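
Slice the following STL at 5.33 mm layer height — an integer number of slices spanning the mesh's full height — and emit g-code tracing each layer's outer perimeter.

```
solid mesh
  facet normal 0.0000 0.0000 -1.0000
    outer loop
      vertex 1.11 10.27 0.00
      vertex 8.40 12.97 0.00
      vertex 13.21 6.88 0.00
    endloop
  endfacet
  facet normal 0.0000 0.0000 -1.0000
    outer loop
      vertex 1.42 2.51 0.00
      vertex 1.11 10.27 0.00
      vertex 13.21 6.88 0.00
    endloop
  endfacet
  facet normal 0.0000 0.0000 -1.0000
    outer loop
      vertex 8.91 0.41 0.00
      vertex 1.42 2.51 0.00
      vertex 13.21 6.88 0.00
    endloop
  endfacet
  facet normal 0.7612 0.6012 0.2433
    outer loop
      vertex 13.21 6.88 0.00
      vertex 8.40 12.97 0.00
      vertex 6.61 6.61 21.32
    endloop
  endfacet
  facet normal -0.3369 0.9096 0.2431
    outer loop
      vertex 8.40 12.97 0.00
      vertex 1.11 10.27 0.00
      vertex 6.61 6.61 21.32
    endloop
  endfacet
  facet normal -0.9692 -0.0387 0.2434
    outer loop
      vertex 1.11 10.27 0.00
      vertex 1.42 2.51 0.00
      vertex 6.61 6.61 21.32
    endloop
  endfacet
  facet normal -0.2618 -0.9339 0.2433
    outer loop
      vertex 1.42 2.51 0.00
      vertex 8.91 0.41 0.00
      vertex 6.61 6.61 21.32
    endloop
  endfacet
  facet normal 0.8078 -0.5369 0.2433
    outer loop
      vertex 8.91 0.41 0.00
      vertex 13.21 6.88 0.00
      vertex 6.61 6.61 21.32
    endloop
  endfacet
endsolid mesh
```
; perimeter-only toolpath
G21 ; units = mm
G90 ; absolute positioning
G28 ; home
; layer 1
G0 Z5.33
G0 X11.56 Y6.81
G1 X7.95 Y11.38
G1 X2.49 Y9.36
G1 X2.72 Y3.54
G1 X8.34 Y1.96
G1 X11.56 Y6.81
; layer 2
G0 Z10.66
G0 X9.91 Y6.75
G1 X7.51 Y9.79
G1 X3.86 Y8.44
G1 X4.02 Y4.56
G1 X7.76 Y3.51
G1 X9.91 Y6.75
; layer 3
G0 Z15.99
G0 X8.26 Y6.68
G1 X7.06 Y8.20
G1 X5.24 Y7.53
G1 X5.31 Y5.59
G1 X7.19 Y5.06
G1 X8.26 Y6.68
M2 ; end

The solid is a regular 5-sided pyramid, base circumscribed radius ≈ 6.61 mm, apex at z ≈ 21.3 mm. Slicing at Δz = 5.33 mm — 4 equal slices spanning the solid's height, so layer i sits at z = i·h/4 — gives 3 non-empty perimeters. Each is a 5-segment closed polygon; G0 lifts to the layer z and rapids to the start vertex, then G1 traces the edges. The cross-section shrinks linearly with z (the slice at the apex is degenerate and omitted).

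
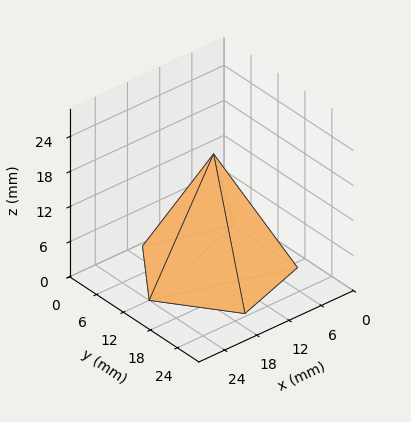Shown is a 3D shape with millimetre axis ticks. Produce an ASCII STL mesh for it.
Reading the render: the shape is a regular 5-sided pyramid, base circumscribed radius ≈ 12 mm, apex at z ≈ 20 mm (dimensions read to the nearest mm from the axis ticks). For the STL, each face is triangulated and given an outward normal.

solid part
  facet normal 0.0000 0.0000 -1.0000
    outer loop
      vertex 2.3 19.1 0.0
      vertex 15.7 23.4 0.0
      vertex 24.0 12.0 0.0
    endloop
  endfacet
  facet normal 0.0000 0.0000 -1.0000
    outer loop
      vertex 2.3 4.9 0.0
      vertex 2.3 19.1 0.0
      vertex 24.0 12.0 0.0
    endloop
  endfacet
  facet normal 0.0000 0.0000 -1.0000
    outer loop
      vertex 15.7 0.6 0.0
      vertex 2.3 4.9 0.0
      vertex 24.0 12.0 0.0
    endloop
  endfacet
  facet normal 0.7274 0.5296 0.4364
    outer loop
      vertex 24.0 12.0 0.0
      vertex 15.7 23.4 0.0
      vertex 12.0 12.0 20.0
    endloop
  endfacet
  facet normal -0.2748 0.8563 0.4373
    outer loop
      vertex 15.7 23.4 0.0
      vertex 2.3 19.1 0.0
      vertex 12.0 12.0 20.0
    endloop
  endfacet
  facet normal -0.8998 0.0000 0.4364
    outer loop
      vertex 2.3 19.1 0.0
      vertex 2.3 4.9 0.0
      vertex 12.0 12.0 20.0
    endloop
  endfacet
  facet normal -0.2748 -0.8563 0.4373
    outer loop
      vertex 2.3 4.9 0.0
      vertex 15.7 0.6 0.0
      vertex 12.0 12.0 20.0
    endloop
  endfacet
  facet normal 0.7274 -0.5296 0.4364
    outer loop
      vertex 15.7 0.6 0.0
      vertex 24.0 12.0 0.0
      vertex 12.0 12.0 20.0
    endloop
  endfacet
endsolid part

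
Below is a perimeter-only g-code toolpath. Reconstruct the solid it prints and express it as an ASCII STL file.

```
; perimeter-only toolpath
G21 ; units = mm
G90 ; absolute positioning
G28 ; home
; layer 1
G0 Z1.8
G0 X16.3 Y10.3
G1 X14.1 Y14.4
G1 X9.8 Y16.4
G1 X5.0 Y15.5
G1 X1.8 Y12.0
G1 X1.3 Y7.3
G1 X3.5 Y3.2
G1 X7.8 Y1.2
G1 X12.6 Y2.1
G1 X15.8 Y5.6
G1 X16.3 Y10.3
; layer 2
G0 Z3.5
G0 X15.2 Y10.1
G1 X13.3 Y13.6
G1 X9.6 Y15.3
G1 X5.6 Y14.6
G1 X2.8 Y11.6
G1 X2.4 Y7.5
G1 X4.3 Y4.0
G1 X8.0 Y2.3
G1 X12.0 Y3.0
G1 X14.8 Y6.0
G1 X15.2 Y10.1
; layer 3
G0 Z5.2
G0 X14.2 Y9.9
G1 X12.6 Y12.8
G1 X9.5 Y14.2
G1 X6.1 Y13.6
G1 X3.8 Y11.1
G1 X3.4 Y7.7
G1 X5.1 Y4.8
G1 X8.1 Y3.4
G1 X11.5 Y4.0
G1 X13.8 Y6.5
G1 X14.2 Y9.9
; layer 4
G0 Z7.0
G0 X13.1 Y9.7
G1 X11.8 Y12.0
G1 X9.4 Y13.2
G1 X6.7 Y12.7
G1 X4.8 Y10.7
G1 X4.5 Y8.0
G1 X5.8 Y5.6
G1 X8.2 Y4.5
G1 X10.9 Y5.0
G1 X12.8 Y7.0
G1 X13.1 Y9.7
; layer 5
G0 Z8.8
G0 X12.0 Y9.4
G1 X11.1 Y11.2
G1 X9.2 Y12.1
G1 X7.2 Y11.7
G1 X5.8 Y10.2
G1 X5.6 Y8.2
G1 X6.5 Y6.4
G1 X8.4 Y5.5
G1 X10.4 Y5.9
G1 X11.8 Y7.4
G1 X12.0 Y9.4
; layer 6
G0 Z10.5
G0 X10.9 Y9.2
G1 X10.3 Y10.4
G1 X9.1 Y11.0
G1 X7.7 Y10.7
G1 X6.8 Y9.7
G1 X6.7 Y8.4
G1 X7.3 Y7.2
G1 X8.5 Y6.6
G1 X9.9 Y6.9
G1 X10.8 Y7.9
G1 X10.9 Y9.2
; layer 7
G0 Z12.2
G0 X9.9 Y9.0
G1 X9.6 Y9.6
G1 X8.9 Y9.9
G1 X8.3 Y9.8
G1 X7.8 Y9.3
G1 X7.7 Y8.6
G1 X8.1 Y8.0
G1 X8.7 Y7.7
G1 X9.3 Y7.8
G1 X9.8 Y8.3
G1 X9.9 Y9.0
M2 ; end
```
solid part
  facet normal 0.0000 0.0000 -1.0000
    outer loop
      vertex 9.9 17.5 0.0
      vertex 14.8 15.2 0.0
      vertex 17.4 10.5 0.0
    endloop
  endfacet
  facet normal 0.0000 0.0000 -1.0000
    outer loop
      vertex 4.5 16.5 0.0
      vertex 9.9 17.5 0.0
      vertex 17.4 10.5 0.0
    endloop
  endfacet
  facet normal 0.0000 0.0000 -1.0000
    outer loop
      vertex 0.8 12.5 0.0
      vertex 4.5 16.5 0.0
      vertex 17.4 10.5 0.0
    endloop
  endfacet
  facet normal 0.0000 0.0000 -1.0000
    outer loop
      vertex 0.2 7.1 0.0
      vertex 0.8 12.5 0.0
      vertex 17.4 10.5 0.0
    endloop
  endfacet
  facet normal 0.0000 0.0000 -1.0000
    outer loop
      vertex 2.8 2.4 0.0
      vertex 0.2 7.1 0.0
      vertex 17.4 10.5 0.0
    endloop
  endfacet
  facet normal 0.0000 0.0000 -1.0000
    outer loop
      vertex 7.7 0.1 0.0
      vertex 2.8 2.4 0.0
      vertex 17.4 10.5 0.0
    endloop
  endfacet
  facet normal 0.0000 0.0000 -1.0000
    outer loop
      vertex 13.1 1.1 0.0
      vertex 7.7 0.1 0.0
      vertex 17.4 10.5 0.0
    endloop
  endfacet
  facet normal 0.0000 0.0000 -1.0000
    outer loop
      vertex 16.8 5.1 0.0
      vertex 13.1 1.1 0.0
      vertex 17.4 10.5 0.0
    endloop
  endfacet
  facet normal 0.7516 0.4158 0.5122
    outer loop
      vertex 17.4 10.5 0.0
      vertex 14.8 15.2 0.0
      vertex 8.8 8.8 14.0
    endloop
  endfacet
  facet normal 0.3650 0.7776 0.5119
    outer loop
      vertex 14.8 15.2 0.0
      vertex 9.9 17.5 0.0
      vertex 8.8 8.8 14.0
    endloop
  endfacet
  facet normal -0.1564 0.8444 0.5124
    outer loop
      vertex 9.9 17.5 0.0
      vertex 4.5 16.5 0.0
      vertex 8.8 8.8 14.0
    endloop
  endfacet
  facet normal -0.6298 0.5825 0.5138
    outer loop
      vertex 4.5 16.5 0.0
      vertex 0.8 12.5 0.0
      vertex 8.8 8.8 14.0
    endloop
  endfacet
  facet normal -0.8533 0.0948 0.5127
    outer loop
      vertex 0.8 12.5 0.0
      vertex 0.2 7.1 0.0
      vertex 8.8 8.8 14.0
    endloop
  endfacet
  facet normal -0.7516 -0.4158 0.5122
    outer loop
      vertex 0.2 7.1 0.0
      vertex 2.8 2.4 0.0
      vertex 8.8 8.8 14.0
    endloop
  endfacet
  facet normal -0.3650 -0.7776 0.5119
    outer loop
      vertex 2.8 2.4 0.0
      vertex 7.7 0.1 0.0
      vertex 8.8 8.8 14.0
    endloop
  endfacet
  facet normal 0.1564 -0.8444 0.5124
    outer loop
      vertex 7.7 0.1 0.0
      vertex 13.1 1.1 0.0
      vertex 8.8 8.8 14.0
    endloop
  endfacet
  facet normal 0.6298 -0.5825 0.5138
    outer loop
      vertex 13.1 1.1 0.0
      vertex 16.8 5.1 0.0
      vertex 8.8 8.8 14.0
    endloop
  endfacet
  facet normal 0.8533 -0.0948 0.5127
    outer loop
      vertex 16.8 5.1 0.0
      vertex 17.4 10.5 0.0
      vertex 8.8 8.8 14.0
    endloop
  endfacet
endsolid part

The G0 Z moves step by Δz≈1.8 mm. The G1 loops shrink linearly with z, so the solid tapers from its base footprint up to z≈14. Closing with a flat bottom cap and the tapered top and triangulating gives 18 facets — a regular 10-sided pyramid, base circumscribed radius ≈ 8.8 mm, apex at z ≈ 14 mm.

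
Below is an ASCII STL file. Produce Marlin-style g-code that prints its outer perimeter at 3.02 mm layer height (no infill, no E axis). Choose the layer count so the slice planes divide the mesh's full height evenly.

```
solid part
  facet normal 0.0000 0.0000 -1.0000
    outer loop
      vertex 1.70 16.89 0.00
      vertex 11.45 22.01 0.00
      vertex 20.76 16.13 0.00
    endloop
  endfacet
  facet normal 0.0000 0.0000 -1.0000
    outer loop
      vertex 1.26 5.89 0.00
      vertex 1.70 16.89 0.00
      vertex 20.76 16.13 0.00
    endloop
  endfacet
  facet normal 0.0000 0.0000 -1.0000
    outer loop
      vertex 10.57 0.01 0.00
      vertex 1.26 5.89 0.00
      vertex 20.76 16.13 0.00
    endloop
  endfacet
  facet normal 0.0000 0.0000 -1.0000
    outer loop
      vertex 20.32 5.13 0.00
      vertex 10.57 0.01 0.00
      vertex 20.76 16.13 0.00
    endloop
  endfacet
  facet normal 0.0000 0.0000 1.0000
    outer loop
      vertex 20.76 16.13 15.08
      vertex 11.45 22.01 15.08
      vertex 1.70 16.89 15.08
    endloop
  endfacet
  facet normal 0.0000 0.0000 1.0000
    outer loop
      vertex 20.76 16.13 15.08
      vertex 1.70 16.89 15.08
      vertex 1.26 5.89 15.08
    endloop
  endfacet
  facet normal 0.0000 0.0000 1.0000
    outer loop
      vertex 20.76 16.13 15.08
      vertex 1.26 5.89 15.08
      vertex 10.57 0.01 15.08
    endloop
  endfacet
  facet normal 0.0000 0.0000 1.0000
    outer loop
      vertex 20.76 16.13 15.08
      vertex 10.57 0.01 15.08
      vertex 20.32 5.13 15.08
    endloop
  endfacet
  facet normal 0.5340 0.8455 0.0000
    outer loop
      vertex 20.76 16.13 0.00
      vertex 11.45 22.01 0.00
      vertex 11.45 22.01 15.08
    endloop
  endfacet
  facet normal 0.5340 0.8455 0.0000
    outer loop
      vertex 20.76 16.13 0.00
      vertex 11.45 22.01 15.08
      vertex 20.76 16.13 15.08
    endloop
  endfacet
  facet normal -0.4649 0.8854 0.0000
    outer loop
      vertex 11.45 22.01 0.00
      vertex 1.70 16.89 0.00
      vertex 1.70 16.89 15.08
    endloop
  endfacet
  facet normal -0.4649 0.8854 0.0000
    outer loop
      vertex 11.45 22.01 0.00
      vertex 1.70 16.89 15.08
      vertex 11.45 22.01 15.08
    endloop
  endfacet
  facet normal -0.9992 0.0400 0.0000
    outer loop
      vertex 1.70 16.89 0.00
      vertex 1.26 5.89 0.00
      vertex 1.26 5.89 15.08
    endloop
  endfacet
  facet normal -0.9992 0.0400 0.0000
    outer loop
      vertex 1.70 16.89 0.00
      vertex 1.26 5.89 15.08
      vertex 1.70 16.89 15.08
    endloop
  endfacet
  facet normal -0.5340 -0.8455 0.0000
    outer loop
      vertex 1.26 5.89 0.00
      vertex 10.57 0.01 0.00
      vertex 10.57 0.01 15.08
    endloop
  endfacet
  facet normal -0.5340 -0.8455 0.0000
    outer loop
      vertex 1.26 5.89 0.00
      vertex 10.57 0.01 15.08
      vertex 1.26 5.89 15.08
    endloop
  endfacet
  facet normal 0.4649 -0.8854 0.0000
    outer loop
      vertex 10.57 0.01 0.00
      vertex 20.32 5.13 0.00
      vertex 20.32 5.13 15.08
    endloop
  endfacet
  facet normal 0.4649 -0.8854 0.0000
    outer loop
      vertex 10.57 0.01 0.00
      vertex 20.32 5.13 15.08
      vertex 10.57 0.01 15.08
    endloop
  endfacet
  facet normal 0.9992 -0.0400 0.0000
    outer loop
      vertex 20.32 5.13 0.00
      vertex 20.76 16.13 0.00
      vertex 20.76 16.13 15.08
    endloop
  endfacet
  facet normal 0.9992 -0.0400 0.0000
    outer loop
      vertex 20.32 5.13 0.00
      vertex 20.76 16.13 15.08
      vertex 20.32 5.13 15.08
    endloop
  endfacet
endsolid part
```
; perimeter-only toolpath
G21 ; units = mm
G90 ; absolute positioning
G28 ; home
; layer 1
G0 Z3.02
G0 X20.76 Y16.13
G1 X11.45 Y22.01
G1 X1.70 Y16.89
G1 X1.26 Y5.89
G1 X10.57 Y0.01
G1 X20.32 Y5.13
G1 X20.76 Y16.13
; layer 2
G0 Z6.03
G0 X20.76 Y16.13
G1 X11.45 Y22.01
G1 X1.70 Y16.89
G1 X1.26 Y5.89
G1 X10.57 Y0.01
G1 X20.32 Y5.13
G1 X20.76 Y16.13
; layer 3
G0 Z9.05
G0 X20.76 Y16.13
G1 X11.45 Y22.01
G1 X1.70 Y16.89
G1 X1.26 Y5.89
G1 X10.57 Y0.01
G1 X20.32 Y5.13
G1 X20.76 Y16.13
; layer 4
G0 Z12.06
G0 X20.76 Y16.13
G1 X11.45 Y22.01
G1 X1.70 Y16.89
G1 X1.26 Y5.89
G1 X10.57 Y0.01
G1 X20.32 Y5.13
G1 X20.76 Y16.13
; layer 5
G0 Z15.08
G0 X20.76 Y16.13
G1 X11.45 Y22.01
G1 X1.70 Y16.89
G1 X1.26 Y5.89
G1 X10.57 Y0.01
G1 X20.32 Y5.13
G1 X20.76 Y16.13
M2 ; end

The solid is a regular 6-sided prism (a cylinder approximated with 6 flat sides), circumscribed radius ≈ 11 mm, height ≈ 15.1 mm. Slicing at Δz = 3.02 mm — 5 equal slices spanning the solid's height, so layer i sits at z = i·h/5 — gives 5 non-empty perimeters. Each is a 6-segment closed polygon; G0 lifts to the layer z and rapids to the start vertex, then G1 traces the edges.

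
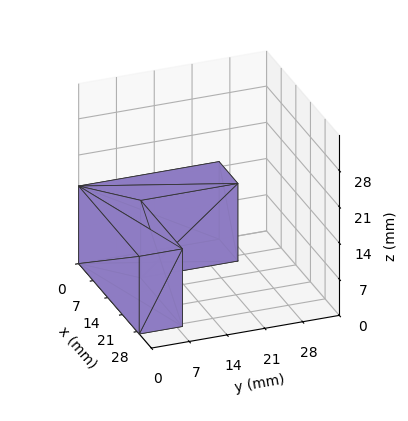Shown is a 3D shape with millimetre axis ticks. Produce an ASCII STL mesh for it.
Reading the render: the shape is an L-shaped prism: outer 29 × 26 mm, arm thicknesses ≈ 8 mm (horizontal) and 9 mm (vertical), extruded 15 mm in z (dimensions read to the nearest mm from the axis ticks). For the STL, each face is triangulated and given an outward normal.

solid part
  facet normal 0.0000 0.0000 -1.0000
    outer loop
      vertex 29.0 8.0 0.0
      vertex 29.0 0.0 0.0
      vertex 0.0 0.0 0.0
    endloop
  endfacet
  facet normal 0.0000 0.0000 -1.0000
    outer loop
      vertex 9.0 8.0 0.0
      vertex 29.0 8.0 0.0
      vertex 0.0 0.0 0.0
    endloop
  endfacet
  facet normal 0.0000 0.0000 -1.0000
    outer loop
      vertex 9.0 26.0 0.0
      vertex 9.0 8.0 0.0
      vertex 0.0 0.0 0.0
    endloop
  endfacet
  facet normal 0.0000 0.0000 -1.0000
    outer loop
      vertex 0.0 26.0 0.0
      vertex 9.0 26.0 0.0
      vertex 0.0 0.0 0.0
    endloop
  endfacet
  facet normal 0.0000 0.0000 1.0000
    outer loop
      vertex 0.0 0.0 15.0
      vertex 29.0 0.0 15.0
      vertex 29.0 8.0 15.0
    endloop
  endfacet
  facet normal 0.0000 0.0000 1.0000
    outer loop
      vertex 0.0 0.0 15.0
      vertex 29.0 8.0 15.0
      vertex 9.0 8.0 15.0
    endloop
  endfacet
  facet normal 0.0000 0.0000 1.0000
    outer loop
      vertex 0.0 0.0 15.0
      vertex 9.0 8.0 15.0
      vertex 9.0 26.0 15.0
    endloop
  endfacet
  facet normal 0.0000 0.0000 1.0000
    outer loop
      vertex 0.0 0.0 15.0
      vertex 9.0 26.0 15.0
      vertex 0.0 26.0 15.0
    endloop
  endfacet
  facet normal 0.0000 -1.0000 0.0000
    outer loop
      vertex 0.0 0.0 0.0
      vertex 29.0 0.0 0.0
      vertex 29.0 0.0 15.0
    endloop
  endfacet
  facet normal 0.0000 -1.0000 0.0000
    outer loop
      vertex 0.0 0.0 0.0
      vertex 29.0 0.0 15.0
      vertex 0.0 0.0 15.0
    endloop
  endfacet
  facet normal 1.0000 0.0000 0.0000
    outer loop
      vertex 29.0 0.0 0.0
      vertex 29.0 8.0 0.0
      vertex 29.0 8.0 15.0
    endloop
  endfacet
  facet normal 1.0000 0.0000 0.0000
    outer loop
      vertex 29.0 0.0 0.0
      vertex 29.0 8.0 15.0
      vertex 29.0 0.0 15.0
    endloop
  endfacet
  facet normal 0.0000 1.0000 0.0000
    outer loop
      vertex 29.0 8.0 0.0
      vertex 9.0 8.0 0.0
      vertex 9.0 8.0 15.0
    endloop
  endfacet
  facet normal 0.0000 1.0000 0.0000
    outer loop
      vertex 29.0 8.0 0.0
      vertex 9.0 8.0 15.0
      vertex 29.0 8.0 15.0
    endloop
  endfacet
  facet normal 1.0000 0.0000 0.0000
    outer loop
      vertex 9.0 8.0 0.0
      vertex 9.0 26.0 0.0
      vertex 9.0 26.0 15.0
    endloop
  endfacet
  facet normal 1.0000 0.0000 0.0000
    outer loop
      vertex 9.0 8.0 0.0
      vertex 9.0 26.0 15.0
      vertex 9.0 8.0 15.0
    endloop
  endfacet
  facet normal 0.0000 1.0000 0.0000
    outer loop
      vertex 9.0 26.0 0.0
      vertex 0.0 26.0 0.0
      vertex 0.0 26.0 15.0
    endloop
  endfacet
  facet normal 0.0000 1.0000 0.0000
    outer loop
      vertex 9.0 26.0 0.0
      vertex 0.0 26.0 15.0
      vertex 9.0 26.0 15.0
    endloop
  endfacet
  facet normal -1.0000 0.0000 0.0000
    outer loop
      vertex 0.0 26.0 0.0
      vertex 0.0 0.0 0.0
      vertex 0.0 0.0 15.0
    endloop
  endfacet
  facet normal -1.0000 0.0000 0.0000
    outer loop
      vertex 0.0 26.0 0.0
      vertex 0.0 0.0 15.0
      vertex 0.0 26.0 15.0
    endloop
  endfacet
endsolid part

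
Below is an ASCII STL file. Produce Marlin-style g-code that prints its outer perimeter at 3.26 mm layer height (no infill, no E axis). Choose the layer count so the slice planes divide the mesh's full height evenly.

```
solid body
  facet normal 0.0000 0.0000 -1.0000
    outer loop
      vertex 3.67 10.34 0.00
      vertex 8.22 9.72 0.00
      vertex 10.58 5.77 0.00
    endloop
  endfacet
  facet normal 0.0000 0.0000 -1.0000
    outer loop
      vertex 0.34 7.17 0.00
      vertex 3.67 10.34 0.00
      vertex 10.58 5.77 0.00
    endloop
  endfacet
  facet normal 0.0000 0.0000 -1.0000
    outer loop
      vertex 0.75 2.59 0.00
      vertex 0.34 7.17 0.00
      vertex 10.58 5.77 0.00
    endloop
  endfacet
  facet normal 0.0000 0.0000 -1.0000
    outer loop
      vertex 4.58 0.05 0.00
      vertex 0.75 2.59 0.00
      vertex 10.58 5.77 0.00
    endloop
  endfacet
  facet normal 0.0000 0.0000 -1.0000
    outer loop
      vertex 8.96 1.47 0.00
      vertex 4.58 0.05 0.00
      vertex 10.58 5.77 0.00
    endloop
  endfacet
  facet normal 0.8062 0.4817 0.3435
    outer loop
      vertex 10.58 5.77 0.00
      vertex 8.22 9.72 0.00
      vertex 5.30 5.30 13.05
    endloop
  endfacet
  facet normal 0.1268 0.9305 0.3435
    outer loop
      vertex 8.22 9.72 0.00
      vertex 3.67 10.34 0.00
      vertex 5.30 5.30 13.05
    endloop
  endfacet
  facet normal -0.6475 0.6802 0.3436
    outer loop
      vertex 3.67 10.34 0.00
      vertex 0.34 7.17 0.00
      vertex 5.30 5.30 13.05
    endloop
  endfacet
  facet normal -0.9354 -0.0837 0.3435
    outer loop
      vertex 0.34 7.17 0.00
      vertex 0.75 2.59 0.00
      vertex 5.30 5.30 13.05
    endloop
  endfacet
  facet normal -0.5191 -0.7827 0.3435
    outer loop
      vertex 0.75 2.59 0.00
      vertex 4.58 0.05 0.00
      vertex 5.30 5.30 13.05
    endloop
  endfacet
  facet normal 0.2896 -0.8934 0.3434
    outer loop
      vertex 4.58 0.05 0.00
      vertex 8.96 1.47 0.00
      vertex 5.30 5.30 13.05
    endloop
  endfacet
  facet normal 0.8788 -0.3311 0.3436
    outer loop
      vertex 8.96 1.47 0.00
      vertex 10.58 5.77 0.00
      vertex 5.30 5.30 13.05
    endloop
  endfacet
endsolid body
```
; perimeter-only toolpath
G21 ; units = mm
G90 ; absolute positioning
G28 ; home
; layer 1
G0 Z3.26
G0 X9.26 Y5.65
G1 X7.49 Y8.62
G1 X4.08 Y9.08
G1 X1.58 Y6.70
G1 X1.89 Y3.27
G1 X4.76 Y1.36
G1 X8.04 Y2.43
G1 X9.26 Y5.65
; layer 2
G0 Z6.53
G0 X7.94 Y5.54
G1 X6.76 Y7.51
G1 X4.48 Y7.82
G1 X2.82 Y6.23
G1 X3.02 Y3.94
G1 X4.94 Y2.67
G1 X7.13 Y3.38
G1 X7.94 Y5.54
; layer 3
G0 Z9.79
G0 X6.62 Y5.42
G1 X6.03 Y6.40
G1 X4.89 Y6.56
G1 X4.06 Y5.77
G1 X4.16 Y4.62
G1 X5.12 Y3.99
G1 X6.21 Y4.34
G1 X6.62 Y5.42
M2 ; end

The solid is a regular 7-sided pyramid, base circumscribed radius ≈ 5.3 mm, apex at z ≈ 13.1 mm. Slicing at Δz = 3.26 mm — 4 equal slices spanning the solid's height, so layer i sits at z = i·h/4 — gives 3 non-empty perimeters. Each is a 7-segment closed polygon; G0 lifts to the layer z and rapids to the start vertex, then G1 traces the edges. The cross-section shrinks linearly with z (the slice at the apex is degenerate and omitted).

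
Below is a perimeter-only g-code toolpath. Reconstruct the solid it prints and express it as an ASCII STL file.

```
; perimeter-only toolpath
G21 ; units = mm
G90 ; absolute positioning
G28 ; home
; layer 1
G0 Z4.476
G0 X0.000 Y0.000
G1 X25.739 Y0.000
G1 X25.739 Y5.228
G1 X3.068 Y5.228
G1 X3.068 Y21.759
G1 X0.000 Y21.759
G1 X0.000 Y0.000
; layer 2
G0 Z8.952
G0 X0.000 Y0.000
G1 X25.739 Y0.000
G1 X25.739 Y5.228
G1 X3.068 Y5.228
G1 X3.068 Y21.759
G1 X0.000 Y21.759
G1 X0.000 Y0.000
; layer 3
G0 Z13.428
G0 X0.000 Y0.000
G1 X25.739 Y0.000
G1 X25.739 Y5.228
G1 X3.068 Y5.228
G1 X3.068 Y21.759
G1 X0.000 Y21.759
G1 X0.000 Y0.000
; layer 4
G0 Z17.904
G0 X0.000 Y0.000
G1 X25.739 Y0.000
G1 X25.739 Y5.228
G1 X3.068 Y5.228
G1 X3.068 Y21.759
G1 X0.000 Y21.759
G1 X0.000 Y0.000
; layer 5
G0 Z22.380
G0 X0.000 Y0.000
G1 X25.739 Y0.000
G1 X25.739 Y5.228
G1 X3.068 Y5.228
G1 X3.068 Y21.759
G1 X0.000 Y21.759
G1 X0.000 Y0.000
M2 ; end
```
solid part
  facet normal 0.0000 0.0000 -1.0000
    outer loop
      vertex 25.739 5.228 0.000
      vertex 25.739 0.000 0.000
      vertex 0.000 0.000 0.000
    endloop
  endfacet
  facet normal 0.0000 0.0000 -1.0000
    outer loop
      vertex 3.068 5.228 0.000
      vertex 25.739 5.228 0.000
      vertex 0.000 0.000 0.000
    endloop
  endfacet
  facet normal 0.0000 0.0000 -1.0000
    outer loop
      vertex 3.068 21.759 0.000
      vertex 3.068 5.228 0.000
      vertex 0.000 0.000 0.000
    endloop
  endfacet
  facet normal 0.0000 0.0000 -1.0000
    outer loop
      vertex 0.000 21.759 0.000
      vertex 3.068 21.759 0.000
      vertex 0.000 0.000 0.000
    endloop
  endfacet
  facet normal 0.0000 0.0000 1.0000
    outer loop
      vertex 0.000 0.000 22.380
      vertex 25.739 0.000 22.380
      vertex 25.739 5.228 22.380
    endloop
  endfacet
  facet normal 0.0000 0.0000 1.0000
    outer loop
      vertex 0.000 0.000 22.380
      vertex 25.739 5.228 22.380
      vertex 3.068 5.228 22.380
    endloop
  endfacet
  facet normal 0.0000 0.0000 1.0000
    outer loop
      vertex 0.000 0.000 22.380
      vertex 3.068 5.228 22.380
      vertex 3.068 21.759 22.380
    endloop
  endfacet
  facet normal 0.0000 0.0000 1.0000
    outer loop
      vertex 0.000 0.000 22.380
      vertex 3.068 21.759 22.380
      vertex 0.000 21.759 22.380
    endloop
  endfacet
  facet normal 0.0000 -1.0000 0.0000
    outer loop
      vertex 0.000 0.000 0.000
      vertex 25.739 0.000 0.000
      vertex 25.739 0.000 22.380
    endloop
  endfacet
  facet normal 0.0000 -1.0000 0.0000
    outer loop
      vertex 0.000 0.000 0.000
      vertex 25.739 0.000 22.380
      vertex 0.000 0.000 22.380
    endloop
  endfacet
  facet normal 1.0000 0.0000 0.0000
    outer loop
      vertex 25.739 0.000 0.000
      vertex 25.739 5.228 0.000
      vertex 25.739 5.228 22.380
    endloop
  endfacet
  facet normal 1.0000 0.0000 0.0000
    outer loop
      vertex 25.739 0.000 0.000
      vertex 25.739 5.228 22.380
      vertex 25.739 0.000 22.380
    endloop
  endfacet
  facet normal 0.0000 1.0000 0.0000
    outer loop
      vertex 25.739 5.228 0.000
      vertex 3.068 5.228 0.000
      vertex 3.068 5.228 22.380
    endloop
  endfacet
  facet normal 0.0000 1.0000 0.0000
    outer loop
      vertex 25.739 5.228 0.000
      vertex 3.068 5.228 22.380
      vertex 25.739 5.228 22.380
    endloop
  endfacet
  facet normal 1.0000 0.0000 0.0000
    outer loop
      vertex 3.068 5.228 0.000
      vertex 3.068 21.759 0.000
      vertex 3.068 21.759 22.380
    endloop
  endfacet
  facet normal 1.0000 0.0000 0.0000
    outer loop
      vertex 3.068 5.228 0.000
      vertex 3.068 21.759 22.380
      vertex 3.068 5.228 22.380
    endloop
  endfacet
  facet normal 0.0000 1.0000 0.0000
    outer loop
      vertex 3.068 21.759 0.000
      vertex 0.000 21.759 0.000
      vertex 0.000 21.759 22.380
    endloop
  endfacet
  facet normal 0.0000 1.0000 0.0000
    outer loop
      vertex 3.068 21.759 0.000
      vertex 0.000 21.759 22.380
      vertex 3.068 21.759 22.380
    endloop
  endfacet
  facet normal -1.0000 0.0000 0.0000
    outer loop
      vertex 0.000 21.759 0.000
      vertex 0.000 0.000 0.000
      vertex 0.000 0.000 22.380
    endloop
  endfacet
  facet normal -1.0000 0.0000 0.0000
    outer loop
      vertex 0.000 21.759 0.000
      vertex 0.000 0.000 22.380
      vertex 0.000 21.759 22.380
    endloop
  endfacet
endsolid part

The G0 Z moves step by Δz≈4.476 mm. Every layer's G1 loop is the same polygon, so the solid is a straight extrusion of it from z=0 to z≈22.4. Closing with flat bottom and top caps and triangulating gives 20 facets — an L-shaped prism: outer 25.7 × 21.8 mm, arm thicknesses ≈ 5.23 mm (horizontal) and 3.07 mm (vertical), extruded 22.4 mm in z.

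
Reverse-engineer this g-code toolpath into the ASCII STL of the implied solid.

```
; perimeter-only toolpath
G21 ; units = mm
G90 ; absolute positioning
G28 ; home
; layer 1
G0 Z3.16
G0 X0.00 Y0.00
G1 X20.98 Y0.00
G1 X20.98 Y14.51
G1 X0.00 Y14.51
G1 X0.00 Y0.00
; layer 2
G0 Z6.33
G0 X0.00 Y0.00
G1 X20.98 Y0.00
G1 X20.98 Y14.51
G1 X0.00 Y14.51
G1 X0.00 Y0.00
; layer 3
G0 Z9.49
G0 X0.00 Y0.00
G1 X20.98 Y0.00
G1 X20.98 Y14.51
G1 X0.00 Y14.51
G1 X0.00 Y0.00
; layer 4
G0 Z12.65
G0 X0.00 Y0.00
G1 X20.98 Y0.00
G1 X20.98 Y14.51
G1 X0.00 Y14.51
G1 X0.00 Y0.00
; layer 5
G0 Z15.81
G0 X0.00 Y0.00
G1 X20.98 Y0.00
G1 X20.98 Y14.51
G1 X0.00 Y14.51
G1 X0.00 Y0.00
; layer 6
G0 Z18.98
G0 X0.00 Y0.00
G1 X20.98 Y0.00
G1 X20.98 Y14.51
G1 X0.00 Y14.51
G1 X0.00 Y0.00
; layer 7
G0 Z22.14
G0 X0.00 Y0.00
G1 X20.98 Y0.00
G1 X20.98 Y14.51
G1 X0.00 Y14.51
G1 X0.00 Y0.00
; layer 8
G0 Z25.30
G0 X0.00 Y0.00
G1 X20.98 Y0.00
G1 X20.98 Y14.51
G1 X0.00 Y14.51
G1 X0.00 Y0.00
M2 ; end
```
solid part
  facet normal 0.0000 0.0000 -1.0000
    outer loop
      vertex 20.98 14.51 0.00
      vertex 20.98 0.00 0.00
      vertex 0.00 0.00 0.00
    endloop
  endfacet
  facet normal 0.0000 0.0000 -1.0000
    outer loop
      vertex 0.00 14.51 0.00
      vertex 20.98 14.51 0.00
      vertex 0.00 0.00 0.00
    endloop
  endfacet
  facet normal 0.0000 0.0000 1.0000
    outer loop
      vertex 0.00 0.00 25.30
      vertex 20.98 0.00 25.30
      vertex 20.98 14.51 25.30
    endloop
  endfacet
  facet normal 0.0000 0.0000 1.0000
    outer loop
      vertex 0.00 0.00 25.30
      vertex 20.98 14.51 25.30
      vertex 0.00 14.51 25.30
    endloop
  endfacet
  facet normal 0.0000 -1.0000 0.0000
    outer loop
      vertex 0.00 0.00 0.00
      vertex 20.98 0.00 0.00
      vertex 20.98 0.00 25.30
    endloop
  endfacet
  facet normal 0.0000 -1.0000 0.0000
    outer loop
      vertex 0.00 0.00 0.00
      vertex 20.98 0.00 25.30
      vertex 0.00 0.00 25.30
    endloop
  endfacet
  facet normal 0.0000 1.0000 0.0000
    outer loop
      vertex 20.98 14.51 25.30
      vertex 20.98 14.51 0.00
      vertex 0.00 14.51 0.00
    endloop
  endfacet
  facet normal 0.0000 1.0000 0.0000
    outer loop
      vertex 0.00 14.51 25.30
      vertex 20.98 14.51 25.30
      vertex 0.00 14.51 0.00
    endloop
  endfacet
  facet normal -1.0000 0.0000 0.0000
    outer loop
      vertex 0.00 14.51 25.30
      vertex 0.00 14.51 0.00
      vertex 0.00 0.00 0.00
    endloop
  endfacet
  facet normal -1.0000 0.0000 0.0000
    outer loop
      vertex 0.00 0.00 25.30
      vertex 0.00 14.51 25.30
      vertex 0.00 0.00 0.00
    endloop
  endfacet
  facet normal 1.0000 0.0000 0.0000
    outer loop
      vertex 20.98 0.00 0.00
      vertex 20.98 14.51 0.00
      vertex 20.98 14.51 25.30
    endloop
  endfacet
  facet normal 1.0000 0.0000 0.0000
    outer loop
      vertex 20.98 0.00 0.00
      vertex 20.98 14.51 25.30
      vertex 20.98 0.00 25.30
    endloop
  endfacet
endsolid part

The G0 Z moves step by Δz≈3.16 mm. Every layer's G1 loop is the same polygon, so the solid is a straight extrusion of it from z=0 to z≈25.3. Closing with flat bottom and top caps and triangulating gives 12 facets — a rectangular box, roughly 21 × 14.5 mm footprint and 25.3 mm tall.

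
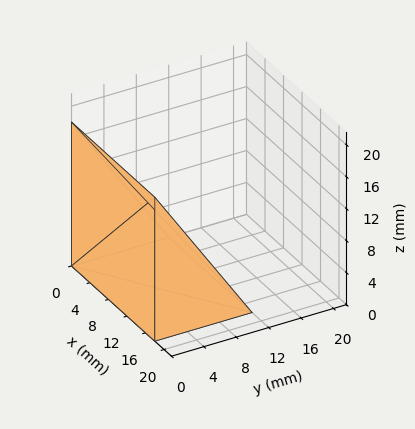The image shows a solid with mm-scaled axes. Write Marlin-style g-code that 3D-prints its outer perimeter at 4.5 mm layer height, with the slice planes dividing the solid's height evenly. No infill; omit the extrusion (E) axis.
Reading the render: the shape is a wedge (ramp): 18 × 12 mm base, rising to 18 mm along the y=0 edge and sloping linearly to z=0 at y=12 (dimensions read to the nearest mm from the axis ticks). For the g-code, the solid's height is divided into equal slices at the stated Δz and each level perimeter traced with G1 moves after a G0 lift.

; perimeter-only toolpath
G21 ; units = mm
G90 ; absolute positioning
G28 ; home
; layer 1
G0 Z4.5
G0 X0.0 Y0.0
G1 X18.0 Y0.0
G1 X18.0 Y9.0
G1 X0.0 Y9.0
G1 X0.0 Y0.0
; layer 2
G0 Z9.0
G0 X0.0 Y0.0
G1 X18.0 Y0.0
G1 X18.0 Y6.0
G1 X0.0 Y6.0
G1 X0.0 Y0.0
; layer 3
G0 Z13.5
G0 X0.0 Y0.0
G1 X18.0 Y0.0
G1 X18.0 Y3.0
G1 X0.0 Y3.0
G1 X0.0 Y0.0
M2 ; end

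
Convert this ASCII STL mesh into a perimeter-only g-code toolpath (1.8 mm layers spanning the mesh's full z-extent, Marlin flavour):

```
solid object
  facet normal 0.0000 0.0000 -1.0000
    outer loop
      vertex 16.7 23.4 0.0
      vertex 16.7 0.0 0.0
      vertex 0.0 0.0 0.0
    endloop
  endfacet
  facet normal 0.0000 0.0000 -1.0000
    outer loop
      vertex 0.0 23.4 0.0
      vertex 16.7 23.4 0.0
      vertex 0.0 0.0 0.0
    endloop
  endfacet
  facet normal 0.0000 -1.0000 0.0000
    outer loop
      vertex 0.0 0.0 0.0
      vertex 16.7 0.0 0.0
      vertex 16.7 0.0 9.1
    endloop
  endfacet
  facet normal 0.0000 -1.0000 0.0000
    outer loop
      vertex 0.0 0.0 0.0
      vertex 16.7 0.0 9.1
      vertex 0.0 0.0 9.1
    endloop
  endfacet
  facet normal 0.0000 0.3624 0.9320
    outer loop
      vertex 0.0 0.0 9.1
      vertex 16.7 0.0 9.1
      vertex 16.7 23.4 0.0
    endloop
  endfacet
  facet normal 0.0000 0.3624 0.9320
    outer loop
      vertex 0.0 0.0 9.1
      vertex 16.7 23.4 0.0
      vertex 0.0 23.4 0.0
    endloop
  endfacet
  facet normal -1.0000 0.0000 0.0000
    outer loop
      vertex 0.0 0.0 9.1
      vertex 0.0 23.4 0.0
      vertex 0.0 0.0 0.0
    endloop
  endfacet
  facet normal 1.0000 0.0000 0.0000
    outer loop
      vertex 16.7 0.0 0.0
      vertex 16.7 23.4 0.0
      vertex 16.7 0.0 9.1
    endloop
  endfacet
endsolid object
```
; perimeter-only toolpath
G21 ; units = mm
G90 ; absolute positioning
G28 ; home
; layer 1
G0 Z1.8
G0 X0.0 Y0.0
G1 X16.7 Y0.0
G1 X16.7 Y18.7
G1 X0.0 Y18.7
G1 X0.0 Y0.0
; layer 2
G0 Z3.6
G0 X0.0 Y0.0
G1 X16.7 Y0.0
G1 X16.7 Y14.0
G1 X0.0 Y14.0
G1 X0.0 Y0.0
; layer 3
G0 Z5.5
G0 X0.0 Y0.0
G1 X16.7 Y0.0
G1 X16.7 Y9.4
G1 X0.0 Y9.4
G1 X0.0 Y0.0
; layer 4
G0 Z7.3
G0 X0.0 Y0.0
G1 X16.7 Y0.0
G1 X16.7 Y4.7
G1 X0.0 Y4.7
G1 X0.0 Y0.0
M2 ; end

The solid is a wedge (ramp): 16.7 × 23.4 mm base, rising to 9.1 mm along the y=0 edge and sloping linearly to z=0 at y=23.4. Slicing at Δz = 1.8 mm — 5 equal slices spanning the solid's height, so layer i sits at z = i·h/5 — gives 4 non-empty perimeters. Each is a 4-segment closed polygon; G0 lifts to the layer z and rapids to the start vertex, then G1 traces the edges. The cross-section shrinks linearly with z (the slice at the apex is degenerate and omitted).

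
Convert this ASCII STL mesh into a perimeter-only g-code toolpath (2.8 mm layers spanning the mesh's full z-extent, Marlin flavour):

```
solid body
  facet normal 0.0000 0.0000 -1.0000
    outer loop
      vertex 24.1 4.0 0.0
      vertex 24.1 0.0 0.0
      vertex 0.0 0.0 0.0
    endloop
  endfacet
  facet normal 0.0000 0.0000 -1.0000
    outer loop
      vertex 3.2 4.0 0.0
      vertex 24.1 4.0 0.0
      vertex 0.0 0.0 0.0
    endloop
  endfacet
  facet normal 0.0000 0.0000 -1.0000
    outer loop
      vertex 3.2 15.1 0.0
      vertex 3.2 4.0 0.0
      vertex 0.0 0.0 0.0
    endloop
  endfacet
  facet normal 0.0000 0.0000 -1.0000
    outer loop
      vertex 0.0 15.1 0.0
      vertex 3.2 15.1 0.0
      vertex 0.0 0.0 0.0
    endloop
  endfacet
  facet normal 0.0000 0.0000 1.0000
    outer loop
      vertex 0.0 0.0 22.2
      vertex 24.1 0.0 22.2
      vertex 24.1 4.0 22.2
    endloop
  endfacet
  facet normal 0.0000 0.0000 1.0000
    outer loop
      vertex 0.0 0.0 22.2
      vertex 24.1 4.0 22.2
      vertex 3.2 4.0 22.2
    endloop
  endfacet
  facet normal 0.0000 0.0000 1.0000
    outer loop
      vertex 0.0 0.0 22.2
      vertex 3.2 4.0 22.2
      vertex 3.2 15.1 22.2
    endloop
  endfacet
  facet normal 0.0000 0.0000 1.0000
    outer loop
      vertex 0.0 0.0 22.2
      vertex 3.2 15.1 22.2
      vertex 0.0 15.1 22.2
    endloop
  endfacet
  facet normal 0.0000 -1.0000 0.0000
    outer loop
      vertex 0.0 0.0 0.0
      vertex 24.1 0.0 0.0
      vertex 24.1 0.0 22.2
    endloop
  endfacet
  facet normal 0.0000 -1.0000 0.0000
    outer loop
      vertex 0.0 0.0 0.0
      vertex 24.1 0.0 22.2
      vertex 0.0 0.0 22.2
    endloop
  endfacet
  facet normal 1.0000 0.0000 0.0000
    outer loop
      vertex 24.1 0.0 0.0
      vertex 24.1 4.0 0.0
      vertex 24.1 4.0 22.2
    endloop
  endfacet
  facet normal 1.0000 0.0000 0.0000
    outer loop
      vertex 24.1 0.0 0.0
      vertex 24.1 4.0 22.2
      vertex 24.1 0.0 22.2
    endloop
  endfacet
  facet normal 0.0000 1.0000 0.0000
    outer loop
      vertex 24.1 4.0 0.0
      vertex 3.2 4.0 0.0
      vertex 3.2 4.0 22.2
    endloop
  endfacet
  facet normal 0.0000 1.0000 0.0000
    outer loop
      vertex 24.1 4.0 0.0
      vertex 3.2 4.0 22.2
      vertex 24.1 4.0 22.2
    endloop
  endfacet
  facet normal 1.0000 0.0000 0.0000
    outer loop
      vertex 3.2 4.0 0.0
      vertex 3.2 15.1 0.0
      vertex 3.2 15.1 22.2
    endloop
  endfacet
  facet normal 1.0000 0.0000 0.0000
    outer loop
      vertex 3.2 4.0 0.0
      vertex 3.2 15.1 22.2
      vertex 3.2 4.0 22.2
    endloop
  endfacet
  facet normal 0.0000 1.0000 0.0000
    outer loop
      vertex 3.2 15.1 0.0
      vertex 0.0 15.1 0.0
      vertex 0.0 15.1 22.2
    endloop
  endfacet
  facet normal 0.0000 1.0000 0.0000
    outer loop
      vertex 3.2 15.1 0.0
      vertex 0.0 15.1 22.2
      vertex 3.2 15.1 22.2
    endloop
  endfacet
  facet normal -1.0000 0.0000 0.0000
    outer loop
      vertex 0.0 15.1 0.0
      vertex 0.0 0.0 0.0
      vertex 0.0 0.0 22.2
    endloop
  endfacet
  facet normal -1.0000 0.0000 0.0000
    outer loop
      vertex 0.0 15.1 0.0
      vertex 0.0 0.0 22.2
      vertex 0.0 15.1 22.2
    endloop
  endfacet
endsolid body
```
; perimeter-only toolpath
G21 ; units = mm
G90 ; absolute positioning
G28 ; home
; layer 1
G0 Z2.8
G0 X0.0 Y0.0
G1 X24.1 Y0.0
G1 X24.1 Y4.0
G1 X3.2 Y4.0
G1 X3.2 Y15.1
G1 X0.0 Y15.1
G1 X0.0 Y0.0
; layer 2
G0 Z5.5
G0 X0.0 Y0.0
G1 X24.1 Y0.0
G1 X24.1 Y4.0
G1 X3.2 Y4.0
G1 X3.2 Y15.1
G1 X0.0 Y15.1
G1 X0.0 Y0.0
; layer 3
G0 Z8.3
G0 X0.0 Y0.0
G1 X24.1 Y0.0
G1 X24.1 Y4.0
G1 X3.2 Y4.0
G1 X3.2 Y15.1
G1 X0.0 Y15.1
G1 X0.0 Y0.0
; layer 4
G0 Z11.1
G0 X0.0 Y0.0
G1 X24.1 Y0.0
G1 X24.1 Y4.0
G1 X3.2 Y4.0
G1 X3.2 Y15.1
G1 X0.0 Y15.1
G1 X0.0 Y0.0
; layer 5
G0 Z13.9
G0 X0.0 Y0.0
G1 X24.1 Y0.0
G1 X24.1 Y4.0
G1 X3.2 Y4.0
G1 X3.2 Y15.1
G1 X0.0 Y15.1
G1 X0.0 Y0.0
; layer 6
G0 Z16.6
G0 X0.0 Y0.0
G1 X24.1 Y0.0
G1 X24.1 Y4.0
G1 X3.2 Y4.0
G1 X3.2 Y15.1
G1 X0.0 Y15.1
G1 X0.0 Y0.0
; layer 7
G0 Z19.4
G0 X0.0 Y0.0
G1 X24.1 Y0.0
G1 X24.1 Y4.0
G1 X3.2 Y4.0
G1 X3.2 Y15.1
G1 X0.0 Y15.1
G1 X0.0 Y0.0
; layer 8
G0 Z22.2
G0 X0.0 Y0.0
G1 X24.1 Y0.0
G1 X24.1 Y4.0
G1 X3.2 Y4.0
G1 X3.2 Y15.1
G1 X0.0 Y15.1
G1 X0.0 Y0.0
M2 ; end

The solid is an L-shaped prism: outer 24.1 × 15.1 mm, arm thicknesses ≈ 4 mm (horizontal) and 3.2 mm (vertical), extruded 22.2 mm in z. Slicing at Δz = 2.8 mm — 8 equal slices spanning the solid's height, so layer i sits at z = i·h/8 — gives 8 non-empty perimeters. Each is a 6-segment closed polygon; G0 lifts to the layer z and rapids to the start vertex, then G1 traces the edges.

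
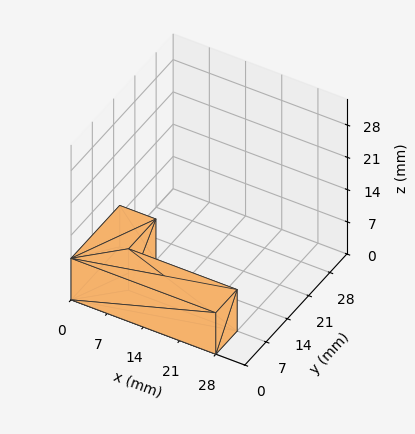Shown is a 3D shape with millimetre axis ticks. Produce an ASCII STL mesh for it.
Reading the render: the shape is an L-shaped prism: outer 28 × 16 mm, arm thicknesses ≈ 7 mm (horizontal) and 7 mm (vertical), extruded 9 mm in z (dimensions read to the nearest mm from the axis ticks). For the STL, each face is triangulated and given an outward normal.

solid part
  facet normal 0.0000 0.0000 -1.0000
    outer loop
      vertex 28.0 7.0 0.0
      vertex 28.0 0.0 0.0
      vertex 0.0 0.0 0.0
    endloop
  endfacet
  facet normal 0.0000 0.0000 -1.0000
    outer loop
      vertex 7.0 7.0 0.0
      vertex 28.0 7.0 0.0
      vertex 0.0 0.0 0.0
    endloop
  endfacet
  facet normal 0.0000 0.0000 -1.0000
    outer loop
      vertex 7.0 16.0 0.0
      vertex 7.0 7.0 0.0
      vertex 0.0 0.0 0.0
    endloop
  endfacet
  facet normal 0.0000 0.0000 -1.0000
    outer loop
      vertex 0.0 16.0 0.0
      vertex 7.0 16.0 0.0
      vertex 0.0 0.0 0.0
    endloop
  endfacet
  facet normal 0.0000 0.0000 1.0000
    outer loop
      vertex 0.0 0.0 9.0
      vertex 28.0 0.0 9.0
      vertex 28.0 7.0 9.0
    endloop
  endfacet
  facet normal 0.0000 0.0000 1.0000
    outer loop
      vertex 0.0 0.0 9.0
      vertex 28.0 7.0 9.0
      vertex 7.0 7.0 9.0
    endloop
  endfacet
  facet normal 0.0000 0.0000 1.0000
    outer loop
      vertex 0.0 0.0 9.0
      vertex 7.0 7.0 9.0
      vertex 7.0 16.0 9.0
    endloop
  endfacet
  facet normal 0.0000 0.0000 1.0000
    outer loop
      vertex 0.0 0.0 9.0
      vertex 7.0 16.0 9.0
      vertex 0.0 16.0 9.0
    endloop
  endfacet
  facet normal 0.0000 -1.0000 0.0000
    outer loop
      vertex 0.0 0.0 0.0
      vertex 28.0 0.0 0.0
      vertex 28.0 0.0 9.0
    endloop
  endfacet
  facet normal 0.0000 -1.0000 0.0000
    outer loop
      vertex 0.0 0.0 0.0
      vertex 28.0 0.0 9.0
      vertex 0.0 0.0 9.0
    endloop
  endfacet
  facet normal 1.0000 0.0000 0.0000
    outer loop
      vertex 28.0 0.0 0.0
      vertex 28.0 7.0 0.0
      vertex 28.0 7.0 9.0
    endloop
  endfacet
  facet normal 1.0000 0.0000 0.0000
    outer loop
      vertex 28.0 0.0 0.0
      vertex 28.0 7.0 9.0
      vertex 28.0 0.0 9.0
    endloop
  endfacet
  facet normal 0.0000 1.0000 0.0000
    outer loop
      vertex 28.0 7.0 0.0
      vertex 7.0 7.0 0.0
      vertex 7.0 7.0 9.0
    endloop
  endfacet
  facet normal 0.0000 1.0000 0.0000
    outer loop
      vertex 28.0 7.0 0.0
      vertex 7.0 7.0 9.0
      vertex 28.0 7.0 9.0
    endloop
  endfacet
  facet normal 1.0000 0.0000 0.0000
    outer loop
      vertex 7.0 7.0 0.0
      vertex 7.0 16.0 0.0
      vertex 7.0 16.0 9.0
    endloop
  endfacet
  facet normal 1.0000 0.0000 0.0000
    outer loop
      vertex 7.0 7.0 0.0
      vertex 7.0 16.0 9.0
      vertex 7.0 7.0 9.0
    endloop
  endfacet
  facet normal 0.0000 1.0000 0.0000
    outer loop
      vertex 7.0 16.0 0.0
      vertex 0.0 16.0 0.0
      vertex 0.0 16.0 9.0
    endloop
  endfacet
  facet normal 0.0000 1.0000 0.0000
    outer loop
      vertex 7.0 16.0 0.0
      vertex 0.0 16.0 9.0
      vertex 7.0 16.0 9.0
    endloop
  endfacet
  facet normal -1.0000 0.0000 0.0000
    outer loop
      vertex 0.0 16.0 0.0
      vertex 0.0 0.0 0.0
      vertex 0.0 0.0 9.0
    endloop
  endfacet
  facet normal -1.0000 0.0000 0.0000
    outer loop
      vertex 0.0 16.0 0.0
      vertex 0.0 0.0 9.0
      vertex 0.0 16.0 9.0
    endloop
  endfacet
endsolid part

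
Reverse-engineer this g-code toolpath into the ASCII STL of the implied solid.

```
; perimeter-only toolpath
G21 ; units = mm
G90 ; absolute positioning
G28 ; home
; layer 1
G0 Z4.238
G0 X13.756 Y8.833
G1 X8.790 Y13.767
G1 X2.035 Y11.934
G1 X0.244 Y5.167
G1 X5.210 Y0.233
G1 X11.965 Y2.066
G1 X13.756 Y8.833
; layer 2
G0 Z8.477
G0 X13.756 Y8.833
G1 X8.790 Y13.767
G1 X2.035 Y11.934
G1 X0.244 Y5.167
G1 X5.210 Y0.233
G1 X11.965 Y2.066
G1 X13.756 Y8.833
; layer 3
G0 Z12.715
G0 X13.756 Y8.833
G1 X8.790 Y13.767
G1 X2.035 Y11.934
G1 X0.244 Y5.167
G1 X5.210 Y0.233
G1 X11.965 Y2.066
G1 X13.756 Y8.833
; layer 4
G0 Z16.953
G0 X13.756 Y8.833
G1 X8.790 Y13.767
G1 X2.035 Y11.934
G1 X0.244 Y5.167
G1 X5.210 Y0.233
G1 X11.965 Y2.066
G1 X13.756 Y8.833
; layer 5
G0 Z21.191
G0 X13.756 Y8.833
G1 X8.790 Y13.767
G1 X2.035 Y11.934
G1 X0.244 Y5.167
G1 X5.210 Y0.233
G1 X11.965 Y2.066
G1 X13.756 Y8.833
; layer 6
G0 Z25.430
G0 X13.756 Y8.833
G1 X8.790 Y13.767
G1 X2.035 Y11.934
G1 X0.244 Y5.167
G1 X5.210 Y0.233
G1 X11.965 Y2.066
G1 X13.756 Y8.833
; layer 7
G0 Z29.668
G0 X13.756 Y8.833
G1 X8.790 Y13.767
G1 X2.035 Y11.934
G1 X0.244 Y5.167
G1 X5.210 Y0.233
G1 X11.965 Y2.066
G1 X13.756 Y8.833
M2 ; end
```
solid part
  facet normal 0.0000 0.0000 -1.0000
    outer loop
      vertex 2.035 11.934 0.000
      vertex 8.790 13.767 0.000
      vertex 13.756 8.833 0.000
    endloop
  endfacet
  facet normal 0.0000 0.0000 -1.0000
    outer loop
      vertex 0.244 5.167 0.000
      vertex 2.035 11.934 0.000
      vertex 13.756 8.833 0.000
    endloop
  endfacet
  facet normal 0.0000 0.0000 -1.0000
    outer loop
      vertex 5.210 0.233 0.000
      vertex 0.244 5.167 0.000
      vertex 13.756 8.833 0.000
    endloop
  endfacet
  facet normal 0.0000 0.0000 -1.0000
    outer loop
      vertex 11.965 2.066 0.000
      vertex 5.210 0.233 0.000
      vertex 13.756 8.833 0.000
    endloop
  endfacet
  facet normal 0.0000 0.0000 1.0000
    outer loop
      vertex 13.756 8.833 29.668
      vertex 8.790 13.767 29.668
      vertex 2.035 11.934 29.668
    endloop
  endfacet
  facet normal 0.0000 0.0000 1.0000
    outer loop
      vertex 13.756 8.833 29.668
      vertex 2.035 11.934 29.668
      vertex 0.244 5.167 29.668
    endloop
  endfacet
  facet normal 0.0000 0.0000 1.0000
    outer loop
      vertex 13.756 8.833 29.668
      vertex 0.244 5.167 29.668
      vertex 5.210 0.233 29.668
    endloop
  endfacet
  facet normal 0.0000 0.0000 1.0000
    outer loop
      vertex 13.756 8.833 29.668
      vertex 5.210 0.233 29.668
      vertex 11.965 2.066 29.668
    endloop
  endfacet
  facet normal 0.7048 0.7094 0.0000
    outer loop
      vertex 13.756 8.833 0.000
      vertex 8.790 13.767 0.000
      vertex 8.790 13.767 29.668
    endloop
  endfacet
  facet normal 0.7048 0.7094 0.0000
    outer loop
      vertex 13.756 8.833 0.000
      vertex 8.790 13.767 29.668
      vertex 13.756 8.833 29.668
    endloop
  endfacet
  facet normal -0.2619 0.9651 0.0000
    outer loop
      vertex 8.790 13.767 0.000
      vertex 2.035 11.934 0.000
      vertex 2.035 11.934 29.668
    endloop
  endfacet
  facet normal -0.2619 0.9651 0.0000
    outer loop
      vertex 8.790 13.767 0.000
      vertex 2.035 11.934 29.668
      vertex 8.790 13.767 29.668
    endloop
  endfacet
  facet normal -0.9667 0.2559 0.0000
    outer loop
      vertex 2.035 11.934 0.000
      vertex 0.244 5.167 0.000
      vertex 0.244 5.167 29.668
    endloop
  endfacet
  facet normal -0.9667 0.2559 0.0000
    outer loop
      vertex 2.035 11.934 0.000
      vertex 0.244 5.167 29.668
      vertex 2.035 11.934 29.668
    endloop
  endfacet
  facet normal -0.7048 -0.7094 0.0000
    outer loop
      vertex 0.244 5.167 0.000
      vertex 5.210 0.233 0.000
      vertex 5.210 0.233 29.668
    endloop
  endfacet
  facet normal -0.7048 -0.7094 0.0000
    outer loop
      vertex 0.244 5.167 0.000
      vertex 5.210 0.233 29.668
      vertex 0.244 5.167 29.668
    endloop
  endfacet
  facet normal 0.2619 -0.9651 0.0000
    outer loop
      vertex 5.210 0.233 0.000
      vertex 11.965 2.066 0.000
      vertex 11.965 2.066 29.668
    endloop
  endfacet
  facet normal 0.2619 -0.9651 0.0000
    outer loop
      vertex 5.210 0.233 0.000
      vertex 11.965 2.066 29.668
      vertex 5.210 0.233 29.668
    endloop
  endfacet
  facet normal 0.9667 -0.2559 0.0000
    outer loop
      vertex 11.965 2.066 0.000
      vertex 13.756 8.833 0.000
      vertex 13.756 8.833 29.668
    endloop
  endfacet
  facet normal 0.9667 -0.2559 0.0000
    outer loop
      vertex 11.965 2.066 0.000
      vertex 13.756 8.833 29.668
      vertex 11.965 2.066 29.668
    endloop
  endfacet
endsolid part

The G0 Z moves step by Δz≈4.238 mm. Every layer's G1 loop is the same polygon, so the solid is a straight extrusion of it from z=0 to z≈29.7. Closing with flat bottom and top caps and triangulating gives 20 facets — a regular 6-sided prism (a cylinder approximated with 6 flat sides), circumscribed radius ≈ 7 mm, height ≈ 29.7 mm.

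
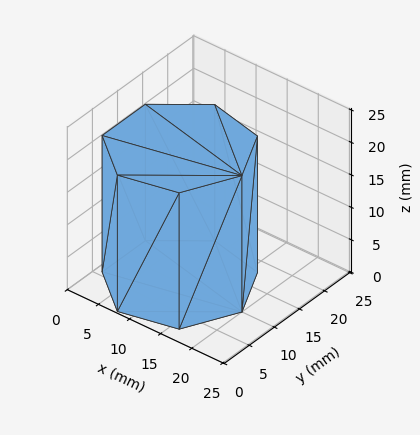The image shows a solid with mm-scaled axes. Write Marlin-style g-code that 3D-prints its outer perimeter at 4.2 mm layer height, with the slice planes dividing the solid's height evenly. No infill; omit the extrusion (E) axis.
Reading the render: the shape is a regular 7-sided prism (a cylinder approximated with 7 flat sides), circumscribed radius ≈ 10 mm, height ≈ 21 mm (dimensions read to the nearest mm from the axis ticks). For the g-code, the solid's height is divided into equal slices at the stated Δz and each level perimeter traced with G1 moves after a G0 lift.

; perimeter-only toolpath
G21 ; units = mm
G90 ; absolute positioning
G28 ; home
; layer 1
G0 Z4.2
G0 X20.0 Y10.0
G1 X16.2 Y17.8
G1 X7.8 Y19.7
G1 X1.0 Y14.3
G1 X1.0 Y5.7
G1 X7.8 Y0.3
G1 X16.2 Y2.2
G1 X20.0 Y10.0
; layer 2
G0 Z8.4
G0 X20.0 Y10.0
G1 X16.2 Y17.8
G1 X7.8 Y19.7
G1 X1.0 Y14.3
G1 X1.0 Y5.7
G1 X7.8 Y0.3
G1 X16.2 Y2.2
G1 X20.0 Y10.0
; layer 3
G0 Z12.6
G0 X20.0 Y10.0
G1 X16.2 Y17.8
G1 X7.8 Y19.7
G1 X1.0 Y14.3
G1 X1.0 Y5.7
G1 X7.8 Y0.3
G1 X16.2 Y2.2
G1 X20.0 Y10.0
; layer 4
G0 Z16.8
G0 X20.0 Y10.0
G1 X16.2 Y17.8
G1 X7.8 Y19.7
G1 X1.0 Y14.3
G1 X1.0 Y5.7
G1 X7.8 Y0.3
G1 X16.2 Y2.2
G1 X20.0 Y10.0
; layer 5
G0 Z21.0
G0 X20.0 Y10.0
G1 X16.2 Y17.8
G1 X7.8 Y19.7
G1 X1.0 Y14.3
G1 X1.0 Y5.7
G1 X7.8 Y0.3
G1 X16.2 Y2.2
G1 X20.0 Y10.0
M2 ; end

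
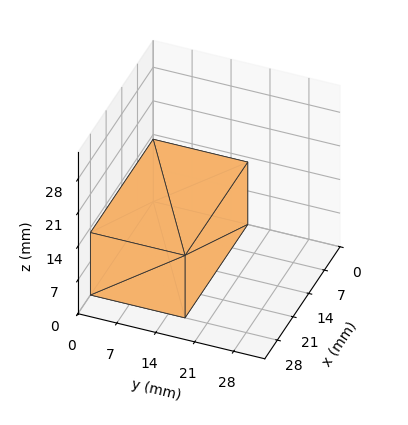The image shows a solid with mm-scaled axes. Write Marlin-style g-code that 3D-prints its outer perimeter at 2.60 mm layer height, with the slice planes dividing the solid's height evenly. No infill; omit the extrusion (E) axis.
Reading the render: the shape is a rectangular box, roughly 28 × 17 mm footprint and 13 mm tall (dimensions read to the nearest mm from the axis ticks). For the g-code, the solid's height is divided into equal slices at the stated Δz and each level perimeter traced with G1 moves after a G0 lift.

; perimeter-only toolpath
G21 ; units = mm
G90 ; absolute positioning
G28 ; home
; layer 1
G0 Z2.60
G0 X0.00 Y0.00
G1 X28.00 Y0.00
G1 X28.00 Y17.00
G1 X0.00 Y17.00
G1 X0.00 Y0.00
; layer 2
G0 Z5.20
G0 X0.00 Y0.00
G1 X28.00 Y0.00
G1 X28.00 Y17.00
G1 X0.00 Y17.00
G1 X0.00 Y0.00
; layer 3
G0 Z7.80
G0 X0.00 Y0.00
G1 X28.00 Y0.00
G1 X28.00 Y17.00
G1 X0.00 Y17.00
G1 X0.00 Y0.00
; layer 4
G0 Z10.40
G0 X0.00 Y0.00
G1 X28.00 Y0.00
G1 X28.00 Y17.00
G1 X0.00 Y17.00
G1 X0.00 Y0.00
; layer 5
G0 Z13.00
G0 X0.00 Y0.00
G1 X28.00 Y0.00
G1 X28.00 Y17.00
G1 X0.00 Y17.00
G1 X0.00 Y0.00
M2 ; end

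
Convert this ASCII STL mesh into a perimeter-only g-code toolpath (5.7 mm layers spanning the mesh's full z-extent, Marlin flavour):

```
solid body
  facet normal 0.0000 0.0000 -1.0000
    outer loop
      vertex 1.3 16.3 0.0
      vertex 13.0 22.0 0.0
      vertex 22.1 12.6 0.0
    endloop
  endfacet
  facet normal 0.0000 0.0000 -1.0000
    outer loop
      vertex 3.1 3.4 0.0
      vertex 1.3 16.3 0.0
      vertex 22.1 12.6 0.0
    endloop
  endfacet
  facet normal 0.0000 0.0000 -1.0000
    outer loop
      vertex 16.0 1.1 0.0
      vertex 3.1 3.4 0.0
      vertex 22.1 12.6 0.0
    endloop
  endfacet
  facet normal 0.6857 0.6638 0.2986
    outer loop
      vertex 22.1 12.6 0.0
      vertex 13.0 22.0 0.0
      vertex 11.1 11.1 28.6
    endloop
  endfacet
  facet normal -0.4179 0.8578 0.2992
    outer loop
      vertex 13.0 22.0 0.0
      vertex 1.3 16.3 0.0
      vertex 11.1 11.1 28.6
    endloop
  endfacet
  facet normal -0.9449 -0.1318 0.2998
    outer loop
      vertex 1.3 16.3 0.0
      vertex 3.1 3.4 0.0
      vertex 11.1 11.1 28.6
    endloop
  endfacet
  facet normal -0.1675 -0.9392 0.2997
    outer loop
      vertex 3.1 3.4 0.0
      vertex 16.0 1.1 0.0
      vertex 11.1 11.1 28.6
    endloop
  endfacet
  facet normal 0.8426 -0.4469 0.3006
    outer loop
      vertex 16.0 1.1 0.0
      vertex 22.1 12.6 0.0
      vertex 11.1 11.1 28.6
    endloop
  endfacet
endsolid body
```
; perimeter-only toolpath
G21 ; units = mm
G90 ; absolute positioning
G28 ; home
; layer 1
G0 Z5.7
G0 X19.9 Y12.3
G1 X12.6 Y19.8
G1 X3.3 Y15.3
G1 X4.7 Y4.9
G1 X15.0 Y3.1
G1 X19.9 Y12.3
; layer 2
G0 Z11.4
G0 X17.7 Y12.0
G1 X12.2 Y17.6
G1 X5.2 Y14.2
G1 X6.3 Y6.5
G1 X14.0 Y5.1
G1 X17.7 Y12.0
; layer 3
G0 Z17.2
G0 X15.5 Y11.7
G1 X11.9 Y15.5
G1 X7.2 Y13.2
G1 X7.9 Y8.0
G1 X13.1 Y7.1
G1 X15.5 Y11.7
; layer 4
G0 Z22.9
G0 X13.3 Y11.4
G1 X11.5 Y13.3
G1 X9.1 Y12.1
G1 X9.5 Y9.6
G1 X12.1 Y9.1
G1 X13.3 Y11.4
M2 ; end

The solid is a regular 5-sided pyramid, base circumscribed radius ≈ 11.1 mm, apex at z ≈ 28.6 mm. Slicing at Δz = 5.7 mm — 5 equal slices spanning the solid's height, so layer i sits at z = i·h/5 — gives 4 non-empty perimeters. Each is a 5-segment closed polygon; G0 lifts to the layer z and rapids to the start vertex, then G1 traces the edges. The cross-section shrinks linearly with z (the slice at the apex is degenerate and omitted).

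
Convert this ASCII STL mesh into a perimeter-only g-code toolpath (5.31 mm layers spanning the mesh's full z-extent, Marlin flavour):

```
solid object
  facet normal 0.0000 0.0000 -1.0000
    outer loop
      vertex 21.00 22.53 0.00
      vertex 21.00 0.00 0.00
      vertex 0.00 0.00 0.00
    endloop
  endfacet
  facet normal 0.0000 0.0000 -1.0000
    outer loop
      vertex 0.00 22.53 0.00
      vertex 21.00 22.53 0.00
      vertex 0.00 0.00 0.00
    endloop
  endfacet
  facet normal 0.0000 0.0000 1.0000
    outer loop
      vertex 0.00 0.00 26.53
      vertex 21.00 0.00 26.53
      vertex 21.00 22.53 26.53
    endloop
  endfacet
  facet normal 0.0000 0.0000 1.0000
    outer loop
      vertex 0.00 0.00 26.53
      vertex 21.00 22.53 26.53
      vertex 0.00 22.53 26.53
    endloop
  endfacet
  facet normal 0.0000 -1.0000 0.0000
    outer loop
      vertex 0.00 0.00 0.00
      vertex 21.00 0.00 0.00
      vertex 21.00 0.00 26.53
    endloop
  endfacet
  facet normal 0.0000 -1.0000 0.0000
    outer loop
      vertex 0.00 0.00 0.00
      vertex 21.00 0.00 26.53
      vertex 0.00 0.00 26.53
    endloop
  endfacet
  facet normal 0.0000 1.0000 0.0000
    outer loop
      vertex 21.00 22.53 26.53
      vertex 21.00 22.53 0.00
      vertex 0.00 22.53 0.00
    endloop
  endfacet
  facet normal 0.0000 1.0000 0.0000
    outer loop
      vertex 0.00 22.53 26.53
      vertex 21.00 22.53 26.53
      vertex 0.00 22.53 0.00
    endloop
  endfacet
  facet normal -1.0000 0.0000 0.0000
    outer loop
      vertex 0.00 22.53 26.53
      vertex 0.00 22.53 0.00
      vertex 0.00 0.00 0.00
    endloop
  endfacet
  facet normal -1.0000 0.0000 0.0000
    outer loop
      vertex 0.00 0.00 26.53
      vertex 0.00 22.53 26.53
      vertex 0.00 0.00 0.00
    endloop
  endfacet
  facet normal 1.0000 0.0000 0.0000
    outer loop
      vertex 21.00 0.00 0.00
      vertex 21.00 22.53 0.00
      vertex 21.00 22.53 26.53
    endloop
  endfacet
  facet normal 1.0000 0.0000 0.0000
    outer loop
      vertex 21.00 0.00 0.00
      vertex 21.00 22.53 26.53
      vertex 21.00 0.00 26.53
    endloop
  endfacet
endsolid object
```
; perimeter-only toolpath
G21 ; units = mm
G90 ; absolute positioning
G28 ; home
; layer 1
G0 Z5.31
G0 X0.00 Y0.00
G1 X21.00 Y0.00
G1 X21.00 Y22.53
G1 X0.00 Y22.53
G1 X0.00 Y0.00
; layer 2
G0 Z10.61
G0 X0.00 Y0.00
G1 X21.00 Y0.00
G1 X21.00 Y22.53
G1 X0.00 Y22.53
G1 X0.00 Y0.00
; layer 3
G0 Z15.92
G0 X0.00 Y0.00
G1 X21.00 Y0.00
G1 X21.00 Y22.53
G1 X0.00 Y22.53
G1 X0.00 Y0.00
; layer 4
G0 Z21.22
G0 X0.00 Y0.00
G1 X21.00 Y0.00
G1 X21.00 Y22.53
G1 X0.00 Y22.53
G1 X0.00 Y0.00
; layer 5
G0 Z26.53
G0 X0.00 Y0.00
G1 X21.00 Y0.00
G1 X21.00 Y22.53
G1 X0.00 Y22.53
G1 X0.00 Y0.00
M2 ; end

The solid is a rectangular box, roughly 21 × 22.5 mm footprint and 26.5 mm tall. Slicing at Δz = 5.31 mm — 5 equal slices spanning the solid's height, so layer i sits at z = i·h/5 — gives 5 non-empty perimeters. Each is a 4-segment closed polygon; G0 lifts to the layer z and rapids to the start vertex, then G1 traces the edges.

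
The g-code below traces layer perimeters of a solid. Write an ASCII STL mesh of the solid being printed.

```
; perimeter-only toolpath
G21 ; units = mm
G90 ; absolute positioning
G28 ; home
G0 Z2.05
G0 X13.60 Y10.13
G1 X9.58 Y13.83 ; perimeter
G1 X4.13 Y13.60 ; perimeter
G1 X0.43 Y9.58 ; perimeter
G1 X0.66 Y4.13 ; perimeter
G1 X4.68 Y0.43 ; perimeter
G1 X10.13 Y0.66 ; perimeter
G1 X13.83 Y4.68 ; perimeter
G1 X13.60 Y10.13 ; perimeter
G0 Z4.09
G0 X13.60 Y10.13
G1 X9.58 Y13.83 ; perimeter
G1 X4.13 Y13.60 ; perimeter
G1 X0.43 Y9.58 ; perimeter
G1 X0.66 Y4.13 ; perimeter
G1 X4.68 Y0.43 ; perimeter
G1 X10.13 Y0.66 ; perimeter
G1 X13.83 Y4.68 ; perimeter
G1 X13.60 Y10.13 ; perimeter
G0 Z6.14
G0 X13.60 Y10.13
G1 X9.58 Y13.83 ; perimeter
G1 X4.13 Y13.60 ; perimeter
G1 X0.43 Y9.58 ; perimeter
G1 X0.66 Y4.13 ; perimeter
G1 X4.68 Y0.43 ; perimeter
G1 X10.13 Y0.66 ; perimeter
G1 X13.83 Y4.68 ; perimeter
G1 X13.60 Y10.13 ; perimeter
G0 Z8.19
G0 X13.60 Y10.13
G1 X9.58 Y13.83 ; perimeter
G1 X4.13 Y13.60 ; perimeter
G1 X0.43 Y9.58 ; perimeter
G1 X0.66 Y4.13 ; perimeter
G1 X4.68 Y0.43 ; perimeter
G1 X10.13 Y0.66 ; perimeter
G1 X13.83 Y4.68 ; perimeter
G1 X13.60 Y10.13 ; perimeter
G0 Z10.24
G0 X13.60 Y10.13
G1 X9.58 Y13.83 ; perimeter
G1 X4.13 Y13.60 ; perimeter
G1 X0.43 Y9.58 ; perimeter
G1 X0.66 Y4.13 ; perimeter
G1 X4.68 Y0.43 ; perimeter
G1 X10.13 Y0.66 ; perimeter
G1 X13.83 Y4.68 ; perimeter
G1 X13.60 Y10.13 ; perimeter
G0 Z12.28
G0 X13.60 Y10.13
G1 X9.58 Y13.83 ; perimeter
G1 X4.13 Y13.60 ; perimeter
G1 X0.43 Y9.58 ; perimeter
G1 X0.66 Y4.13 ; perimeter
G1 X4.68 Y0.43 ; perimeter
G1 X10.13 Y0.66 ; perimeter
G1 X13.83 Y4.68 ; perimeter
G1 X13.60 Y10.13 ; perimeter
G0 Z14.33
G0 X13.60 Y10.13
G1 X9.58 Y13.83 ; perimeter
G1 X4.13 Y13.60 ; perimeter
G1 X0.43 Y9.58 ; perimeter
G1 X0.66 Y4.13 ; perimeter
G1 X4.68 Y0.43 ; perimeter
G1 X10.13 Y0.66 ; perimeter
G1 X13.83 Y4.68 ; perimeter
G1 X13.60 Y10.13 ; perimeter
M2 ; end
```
solid part
  facet normal 0.0000 0.0000 -1.0000
    outer loop
      vertex 4.13 13.60 0.00
      vertex 9.58 13.83 0.00
      vertex 13.60 10.13 0.00
    endloop
  endfacet
  facet normal 0.0000 0.0000 -1.0000
    outer loop
      vertex 0.43 9.58 0.00
      vertex 4.13 13.60 0.00
      vertex 13.60 10.13 0.00
    endloop
  endfacet
  facet normal 0.0000 0.0000 -1.0000
    outer loop
      vertex 0.66 4.13 0.00
      vertex 0.43 9.58 0.00
      vertex 13.60 10.13 0.00
    endloop
  endfacet
  facet normal 0.0000 0.0000 -1.0000
    outer loop
      vertex 4.68 0.43 0.00
      vertex 0.66 4.13 0.00
      vertex 13.60 10.13 0.00
    endloop
  endfacet
  facet normal 0.0000 0.0000 -1.0000
    outer loop
      vertex 10.13 0.66 0.00
      vertex 4.68 0.43 0.00
      vertex 13.60 10.13 0.00
    endloop
  endfacet
  facet normal 0.0000 0.0000 -1.0000
    outer loop
      vertex 13.83 4.68 0.00
      vertex 10.13 0.66 0.00
      vertex 13.60 10.13 0.00
    endloop
  endfacet
  facet normal 0.0000 0.0000 1.0000
    outer loop
      vertex 13.60 10.13 14.33
      vertex 9.58 13.83 14.33
      vertex 4.13 13.60 14.33
    endloop
  endfacet
  facet normal 0.0000 0.0000 1.0000
    outer loop
      vertex 13.60 10.13 14.33
      vertex 4.13 13.60 14.33
      vertex 0.43 9.58 14.33
    endloop
  endfacet
  facet normal 0.0000 0.0000 1.0000
    outer loop
      vertex 13.60 10.13 14.33
      vertex 0.43 9.58 14.33
      vertex 0.66 4.13 14.33
    endloop
  endfacet
  facet normal 0.0000 0.0000 1.0000
    outer loop
      vertex 13.60 10.13 14.33
      vertex 0.66 4.13 14.33
      vertex 4.68 0.43 14.33
    endloop
  endfacet
  facet normal 0.0000 0.0000 1.0000
    outer loop
      vertex 13.60 10.13 14.33
      vertex 4.68 0.43 14.33
      vertex 10.13 0.66 14.33
    endloop
  endfacet
  facet normal 0.0000 0.0000 1.0000
    outer loop
      vertex 13.60 10.13 14.33
      vertex 10.13 0.66 14.33
      vertex 13.83 4.68 14.33
    endloop
  endfacet
  facet normal 0.6772 0.7358 0.0000
    outer loop
      vertex 13.60 10.13 0.00
      vertex 9.58 13.83 0.00
      vertex 9.58 13.83 14.33
    endloop
  endfacet
  facet normal 0.6772 0.7358 0.0000
    outer loop
      vertex 13.60 10.13 0.00
      vertex 9.58 13.83 14.33
      vertex 13.60 10.13 14.33
    endloop
  endfacet
  facet normal -0.0422 0.9991 0.0000
    outer loop
      vertex 9.58 13.83 0.00
      vertex 4.13 13.60 0.00
      vertex 4.13 13.60 14.33
    endloop
  endfacet
  facet normal -0.0422 0.9991 0.0000
    outer loop
      vertex 9.58 13.83 0.00
      vertex 4.13 13.60 14.33
      vertex 9.58 13.83 14.33
    endloop
  endfacet
  facet normal -0.7358 0.6772 0.0000
    outer loop
      vertex 4.13 13.60 0.00
      vertex 0.43 9.58 0.00
      vertex 0.43 9.58 14.33
    endloop
  endfacet
  facet normal -0.7358 0.6772 0.0000
    outer loop
      vertex 4.13 13.60 0.00
      vertex 0.43 9.58 14.33
      vertex 4.13 13.60 14.33
    endloop
  endfacet
  facet normal -0.9991 -0.0422 0.0000
    outer loop
      vertex 0.43 9.58 0.00
      vertex 0.66 4.13 0.00
      vertex 0.66 4.13 14.33
    endloop
  endfacet
  facet normal -0.9991 -0.0422 0.0000
    outer loop
      vertex 0.43 9.58 0.00
      vertex 0.66 4.13 14.33
      vertex 0.43 9.58 14.33
    endloop
  endfacet
  facet normal -0.6772 -0.7358 0.0000
    outer loop
      vertex 0.66 4.13 0.00
      vertex 4.68 0.43 0.00
      vertex 4.68 0.43 14.33
    endloop
  endfacet
  facet normal -0.6772 -0.7358 0.0000
    outer loop
      vertex 0.66 4.13 0.00
      vertex 4.68 0.43 14.33
      vertex 0.66 4.13 14.33
    endloop
  endfacet
  facet normal 0.0422 -0.9991 0.0000
    outer loop
      vertex 4.68 0.43 0.00
      vertex 10.13 0.66 0.00
      vertex 10.13 0.66 14.33
    endloop
  endfacet
  facet normal 0.0422 -0.9991 0.0000
    outer loop
      vertex 4.68 0.43 0.00
      vertex 10.13 0.66 14.33
      vertex 4.68 0.43 14.33
    endloop
  endfacet
  facet normal 0.7358 -0.6772 0.0000
    outer loop
      vertex 10.13 0.66 0.00
      vertex 13.83 4.68 0.00
      vertex 13.83 4.68 14.33
    endloop
  endfacet
  facet normal 0.7358 -0.6772 0.0000
    outer loop
      vertex 10.13 0.66 0.00
      vertex 13.83 4.68 14.33
      vertex 10.13 0.66 14.33
    endloop
  endfacet
  facet normal 0.9991 0.0422 0.0000
    outer loop
      vertex 13.83 4.68 0.00
      vertex 13.60 10.13 0.00
      vertex 13.60 10.13 14.33
    endloop
  endfacet
  facet normal 0.9991 0.0422 0.0000
    outer loop
      vertex 13.83 4.68 0.00
      vertex 13.60 10.13 14.33
      vertex 13.83 4.68 14.33
    endloop
  endfacet
endsolid part

The G0 Z moves step by Δz≈2.05 mm. Every layer's G1 loop is the same polygon, so the solid is a straight extrusion of it from z=0 to z≈14.3. Closing with flat bottom and top caps and triangulating gives 28 facets — a regular 8-sided prism (a cylinder approximated with 8 flat sides), circumscribed radius ≈ 7.13 mm, height ≈ 14.3 mm.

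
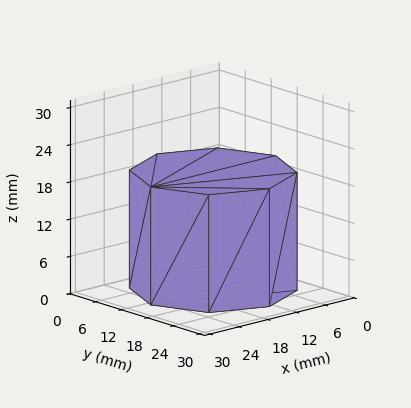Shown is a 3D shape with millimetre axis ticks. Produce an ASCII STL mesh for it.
Reading the render: the shape is a regular 8-sided prism (a cylinder approximated with 8 flat sides), circumscribed radius ≈ 13 mm, height ≈ 19 mm (dimensions read to the nearest mm from the axis ticks). For the STL, each face is triangulated and given an outward normal.

solid part
  facet normal 0.0000 0.0000 -1.0000
    outer loop
      vertex 13.00 26.00 0.00
      vertex 22.19 22.19 0.00
      vertex 26.00 13.00 0.00
    endloop
  endfacet
  facet normal 0.0000 0.0000 -1.0000
    outer loop
      vertex 3.81 22.19 0.00
      vertex 13.00 26.00 0.00
      vertex 26.00 13.00 0.00
    endloop
  endfacet
  facet normal 0.0000 0.0000 -1.0000
    outer loop
      vertex 0.00 13.00 0.00
      vertex 3.81 22.19 0.00
      vertex 26.00 13.00 0.00
    endloop
  endfacet
  facet normal 0.0000 0.0000 -1.0000
    outer loop
      vertex 3.81 3.81 0.00
      vertex 0.00 13.00 0.00
      vertex 26.00 13.00 0.00
    endloop
  endfacet
  facet normal 0.0000 0.0000 -1.0000
    outer loop
      vertex 13.00 0.00 0.00
      vertex 3.81 3.81 0.00
      vertex 26.00 13.00 0.00
    endloop
  endfacet
  facet normal 0.0000 0.0000 -1.0000
    outer loop
      vertex 22.19 3.81 0.00
      vertex 13.00 0.00 0.00
      vertex 26.00 13.00 0.00
    endloop
  endfacet
  facet normal 0.0000 0.0000 1.0000
    outer loop
      vertex 26.00 13.00 19.00
      vertex 22.19 22.19 19.00
      vertex 13.00 26.00 19.00
    endloop
  endfacet
  facet normal 0.0000 0.0000 1.0000
    outer loop
      vertex 26.00 13.00 19.00
      vertex 13.00 26.00 19.00
      vertex 3.81 22.19 19.00
    endloop
  endfacet
  facet normal 0.0000 0.0000 1.0000
    outer loop
      vertex 26.00 13.00 19.00
      vertex 3.81 22.19 19.00
      vertex 0.00 13.00 19.00
    endloop
  endfacet
  facet normal 0.0000 0.0000 1.0000
    outer loop
      vertex 26.00 13.00 19.00
      vertex 0.00 13.00 19.00
      vertex 3.81 3.81 19.00
    endloop
  endfacet
  facet normal 0.0000 0.0000 1.0000
    outer loop
      vertex 26.00 13.00 19.00
      vertex 3.81 3.81 19.00
      vertex 13.00 0.00 19.00
    endloop
  endfacet
  facet normal 0.0000 0.0000 1.0000
    outer loop
      vertex 26.00 13.00 19.00
      vertex 13.00 0.00 19.00
      vertex 22.19 3.81 19.00
    endloop
  endfacet
  facet normal 0.9238 0.3830 0.0000
    outer loop
      vertex 26.00 13.00 0.00
      vertex 22.19 22.19 0.00
      vertex 22.19 22.19 19.00
    endloop
  endfacet
  facet normal 0.9238 0.3830 0.0000
    outer loop
      vertex 26.00 13.00 0.00
      vertex 22.19 22.19 19.00
      vertex 26.00 13.00 19.00
    endloop
  endfacet
  facet normal 0.3830 0.9238 0.0000
    outer loop
      vertex 22.19 22.19 0.00
      vertex 13.00 26.00 0.00
      vertex 13.00 26.00 19.00
    endloop
  endfacet
  facet normal 0.3830 0.9238 0.0000
    outer loop
      vertex 22.19 22.19 0.00
      vertex 13.00 26.00 19.00
      vertex 22.19 22.19 19.00
    endloop
  endfacet
  facet normal -0.3830 0.9238 0.0000
    outer loop
      vertex 13.00 26.00 0.00
      vertex 3.81 22.19 0.00
      vertex 3.81 22.19 19.00
    endloop
  endfacet
  facet normal -0.3830 0.9238 0.0000
    outer loop
      vertex 13.00 26.00 0.00
      vertex 3.81 22.19 19.00
      vertex 13.00 26.00 19.00
    endloop
  endfacet
  facet normal -0.9238 0.3830 0.0000
    outer loop
      vertex 3.81 22.19 0.00
      vertex 0.00 13.00 0.00
      vertex 0.00 13.00 19.00
    endloop
  endfacet
  facet normal -0.9238 0.3830 0.0000
    outer loop
      vertex 3.81 22.19 0.00
      vertex 0.00 13.00 19.00
      vertex 3.81 22.19 19.00
    endloop
  endfacet
  facet normal -0.9238 -0.3830 0.0000
    outer loop
      vertex 0.00 13.00 0.00
      vertex 3.81 3.81 0.00
      vertex 3.81 3.81 19.00
    endloop
  endfacet
  facet normal -0.9238 -0.3830 0.0000
    outer loop
      vertex 0.00 13.00 0.00
      vertex 3.81 3.81 19.00
      vertex 0.00 13.00 19.00
    endloop
  endfacet
  facet normal -0.3830 -0.9238 0.0000
    outer loop
      vertex 3.81 3.81 0.00
      vertex 13.00 0.00 0.00
      vertex 13.00 0.00 19.00
    endloop
  endfacet
  facet normal -0.3830 -0.9238 0.0000
    outer loop
      vertex 3.81 3.81 0.00
      vertex 13.00 0.00 19.00
      vertex 3.81 3.81 19.00
    endloop
  endfacet
  facet normal 0.3830 -0.9238 0.0000
    outer loop
      vertex 13.00 0.00 0.00
      vertex 22.19 3.81 0.00
      vertex 22.19 3.81 19.00
    endloop
  endfacet
  facet normal 0.3830 -0.9238 0.0000
    outer loop
      vertex 13.00 0.00 0.00
      vertex 22.19 3.81 19.00
      vertex 13.00 0.00 19.00
    endloop
  endfacet
  facet normal 0.9238 -0.3830 0.0000
    outer loop
      vertex 22.19 3.81 0.00
      vertex 26.00 13.00 0.00
      vertex 26.00 13.00 19.00
    endloop
  endfacet
  facet normal 0.9238 -0.3830 0.0000
    outer loop
      vertex 22.19 3.81 0.00
      vertex 26.00 13.00 19.00
      vertex 22.19 3.81 19.00
    endloop
  endfacet
endsolid part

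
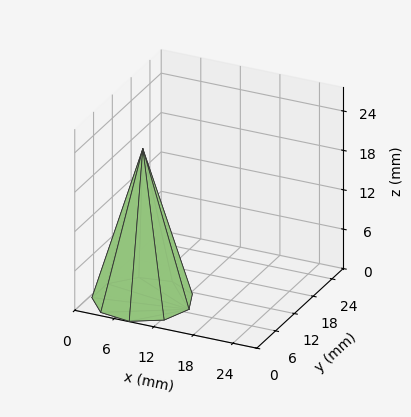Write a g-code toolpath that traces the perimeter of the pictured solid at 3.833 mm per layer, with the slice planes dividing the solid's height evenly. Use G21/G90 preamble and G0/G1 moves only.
Reading the render: the shape is a regular 9-sided pyramid, base circumscribed radius ≈ 7 mm, apex at z ≈ 23 mm (dimensions read to the nearest mm from the axis ticks). For the g-code, the solid's height is divided into equal slices at the stated Δz and each level perimeter traced with G1 moves after a G0 lift.

; perimeter-only toolpath
G21 ; units = mm
G90 ; absolute positioning
G28 ; home
; layer 1
G0 Z3.833
G0 X12.833 Y7.000
G1 X11.468 Y10.750
G1 X8.013 Y12.745
G1 X4.083 Y12.052
G1 X1.518 Y8.995
G1 X1.518 Y5.005
G1 X4.083 Y1.948
G1 X8.013 Y1.255
G1 X11.468 Y3.250
G1 X12.833 Y7.000
; layer 2
G0 Z7.667
G0 X11.667 Y7.000
G1 X10.575 Y10.000
G1 X7.811 Y11.596
G1 X4.667 Y11.041
G1 X2.615 Y8.596
G1 X2.615 Y5.404
G1 X4.667 Y2.959
G1 X7.811 Y2.404
G1 X10.575 Y4.000
G1 X11.667 Y7.000
; layer 3
G0 Z11.500
G0 X10.500 Y7.000
G1 X9.681 Y9.250
G1 X7.608 Y10.447
G1 X5.250 Y10.031
G1 X3.711 Y8.197
G1 X3.711 Y5.803
G1 X5.250 Y3.969
G1 X7.608 Y3.553
G1 X9.681 Y4.750
G1 X10.500 Y7.000
; layer 4
G0 Z15.333
G0 X9.333 Y7.000
G1 X8.787 Y8.500
G1 X7.405 Y9.298
G1 X5.833 Y9.021
G1 X4.807 Y7.798
G1 X4.807 Y6.202
G1 X5.833 Y4.979
G1 X7.405 Y4.702
G1 X8.787 Y5.500
G1 X9.333 Y7.000
; layer 5
G0 Z19.167
G0 X8.167 Y7.000
G1 X7.894 Y7.750
G1 X7.203 Y8.149
G1 X6.417 Y8.010
G1 X5.904 Y7.399
G1 X5.904 Y6.601
G1 X6.417 Y5.990
G1 X7.203 Y5.851
G1 X7.894 Y6.250
G1 X8.167 Y7.000
M2 ; end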